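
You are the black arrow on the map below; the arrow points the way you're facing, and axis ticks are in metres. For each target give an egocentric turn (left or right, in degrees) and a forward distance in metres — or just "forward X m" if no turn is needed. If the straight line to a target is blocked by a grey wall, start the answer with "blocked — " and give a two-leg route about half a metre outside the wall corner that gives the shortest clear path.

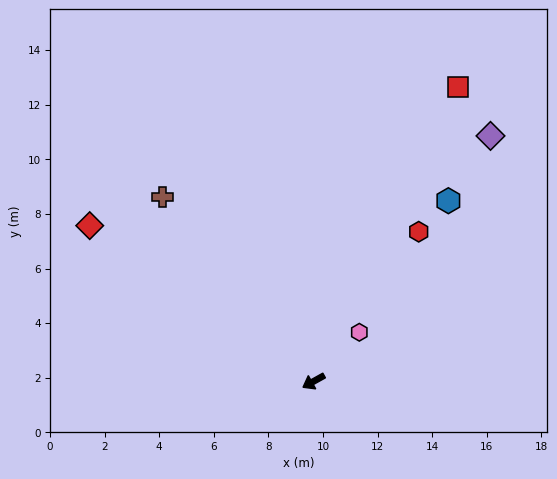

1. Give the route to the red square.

turn right 145°, forward 12.0 m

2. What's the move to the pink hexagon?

turn right 162°, forward 2.5 m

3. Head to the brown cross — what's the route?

turn right 80°, forward 8.7 m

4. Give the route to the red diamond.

turn right 64°, forward 10.0 m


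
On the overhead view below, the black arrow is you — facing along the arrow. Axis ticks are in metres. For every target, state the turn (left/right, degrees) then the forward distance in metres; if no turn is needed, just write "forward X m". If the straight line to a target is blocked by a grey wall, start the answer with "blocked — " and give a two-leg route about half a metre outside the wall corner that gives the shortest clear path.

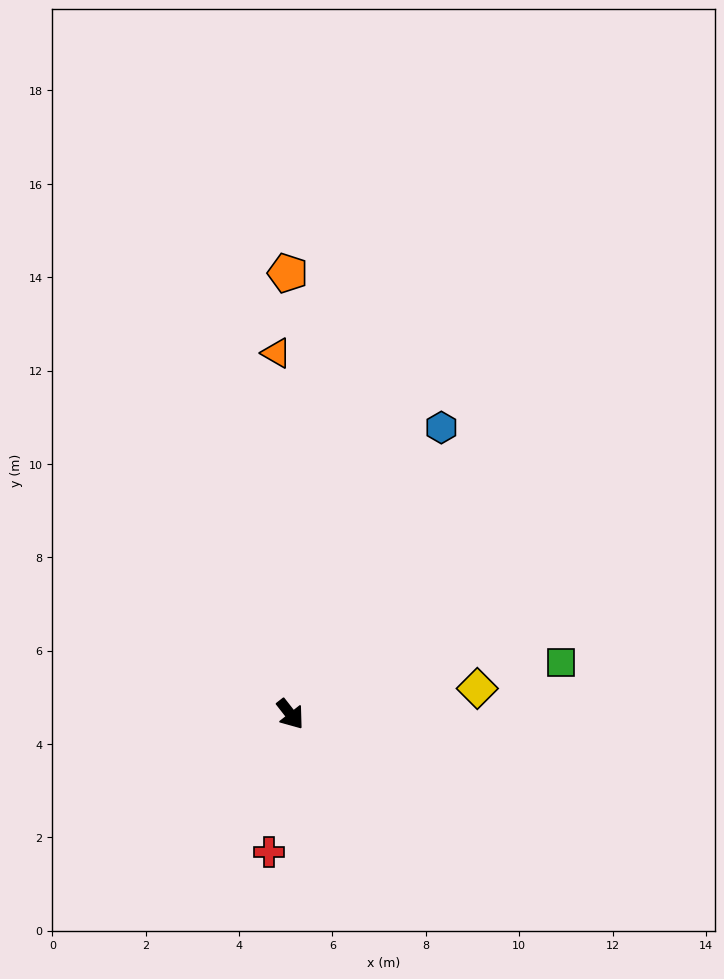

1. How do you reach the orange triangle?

turn left 144°, forward 7.7 m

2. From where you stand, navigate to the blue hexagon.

turn left 114°, forward 6.9 m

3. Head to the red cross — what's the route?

turn right 47°, forward 3.0 m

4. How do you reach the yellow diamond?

turn left 60°, forward 4.0 m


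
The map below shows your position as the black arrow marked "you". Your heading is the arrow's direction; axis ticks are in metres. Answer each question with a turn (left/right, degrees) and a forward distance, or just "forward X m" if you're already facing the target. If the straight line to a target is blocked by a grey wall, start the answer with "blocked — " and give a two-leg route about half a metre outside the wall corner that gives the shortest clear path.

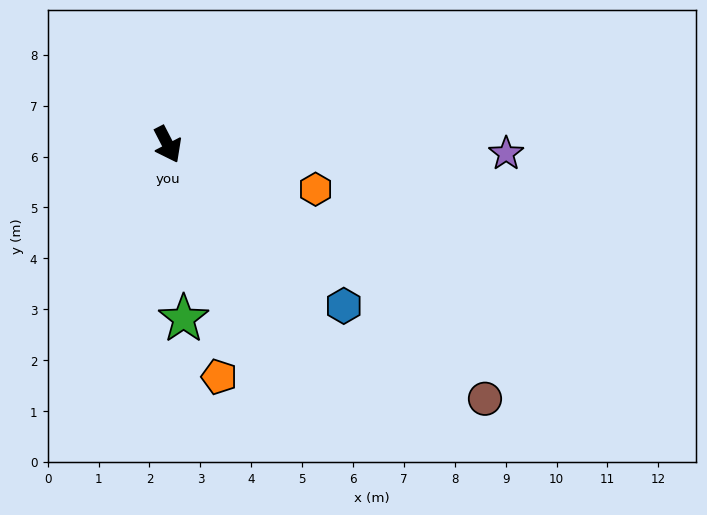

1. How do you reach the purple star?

turn left 61°, forward 6.7 m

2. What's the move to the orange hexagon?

turn left 46°, forward 3.0 m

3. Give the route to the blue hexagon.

turn left 20°, forward 4.7 m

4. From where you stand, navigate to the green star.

turn right 22°, forward 3.4 m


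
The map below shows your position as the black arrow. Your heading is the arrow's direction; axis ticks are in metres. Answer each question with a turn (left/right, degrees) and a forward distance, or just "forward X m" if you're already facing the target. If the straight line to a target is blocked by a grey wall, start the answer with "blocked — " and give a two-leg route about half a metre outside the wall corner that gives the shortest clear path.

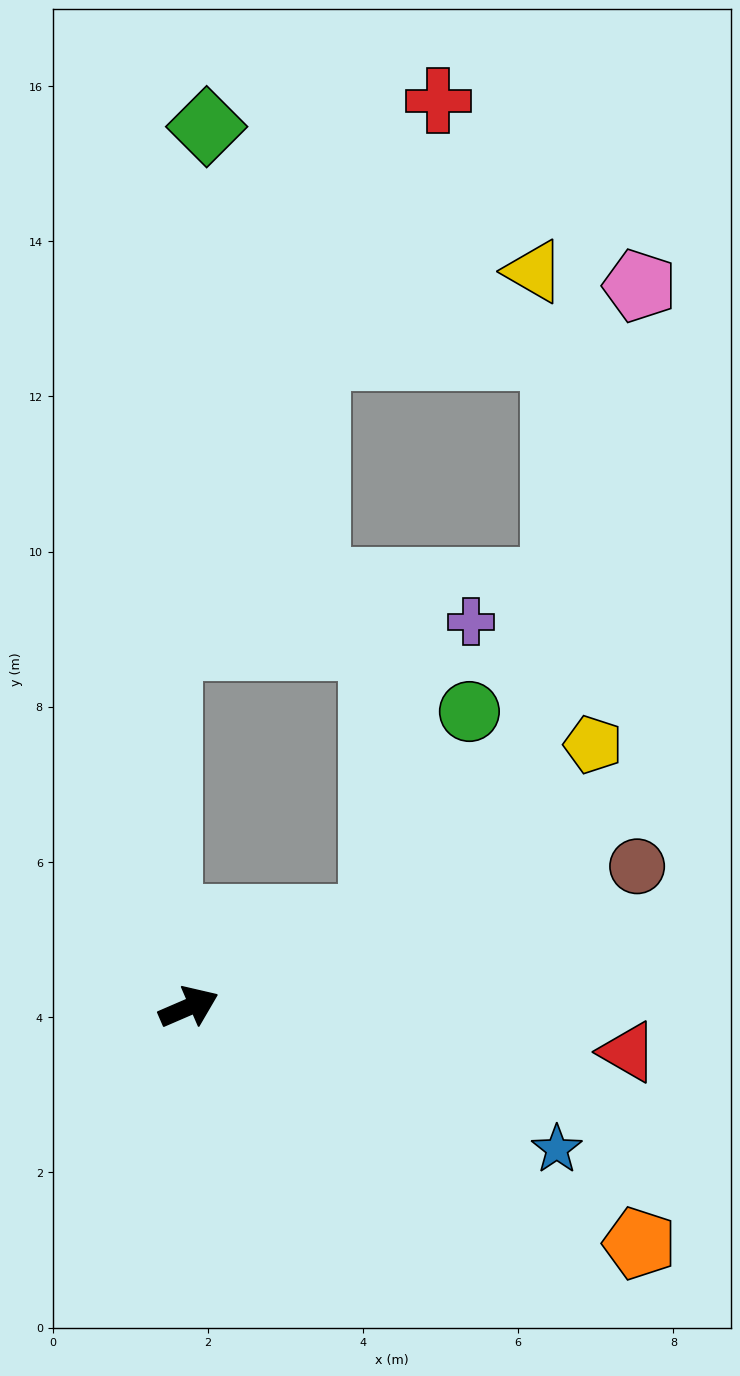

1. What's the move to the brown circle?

turn right 6°, forward 6.1 m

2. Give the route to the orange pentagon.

turn right 51°, forward 6.6 m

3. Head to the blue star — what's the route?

turn right 44°, forward 5.1 m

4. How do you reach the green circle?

blocked — turn left 3°, forward 2.6 m, then turn left 38°, forward 2.9 m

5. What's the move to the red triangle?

turn right 29°, forward 5.7 m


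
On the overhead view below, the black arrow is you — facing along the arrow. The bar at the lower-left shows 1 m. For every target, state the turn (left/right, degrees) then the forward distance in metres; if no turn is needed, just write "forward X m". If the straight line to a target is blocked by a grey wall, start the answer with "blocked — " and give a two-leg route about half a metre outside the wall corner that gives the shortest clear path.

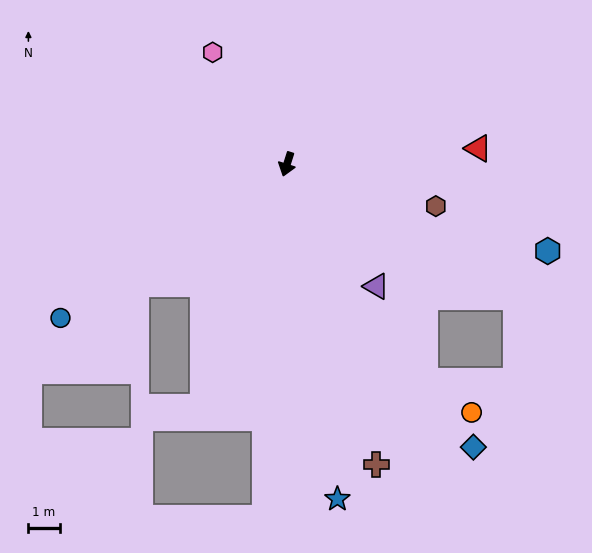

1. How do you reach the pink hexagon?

turn right 129°, forward 4.3 m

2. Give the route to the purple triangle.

turn left 54°, forward 4.8 m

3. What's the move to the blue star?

turn left 26°, forward 10.8 m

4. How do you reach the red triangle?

turn left 112°, forward 6.1 m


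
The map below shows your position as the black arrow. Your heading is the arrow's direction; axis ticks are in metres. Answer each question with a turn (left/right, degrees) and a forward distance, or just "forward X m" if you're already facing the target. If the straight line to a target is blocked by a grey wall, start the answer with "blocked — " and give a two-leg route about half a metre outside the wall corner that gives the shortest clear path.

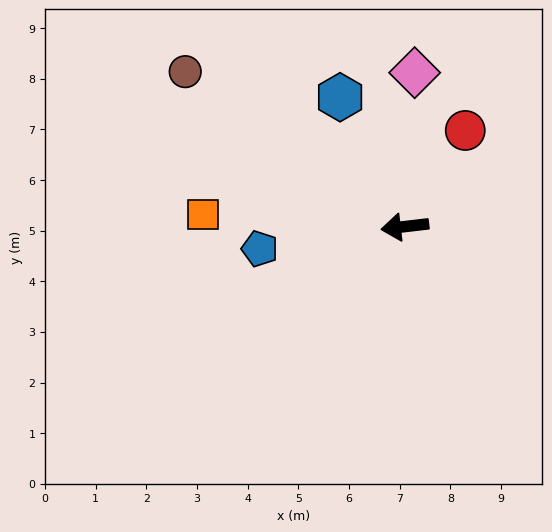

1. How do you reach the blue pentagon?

forward 2.9 m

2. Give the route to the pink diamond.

turn right 100°, forward 3.0 m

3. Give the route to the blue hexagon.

turn right 70°, forward 2.9 m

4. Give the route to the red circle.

turn right 129°, forward 2.2 m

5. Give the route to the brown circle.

turn right 42°, forward 5.3 m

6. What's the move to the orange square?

turn right 10°, forward 4.0 m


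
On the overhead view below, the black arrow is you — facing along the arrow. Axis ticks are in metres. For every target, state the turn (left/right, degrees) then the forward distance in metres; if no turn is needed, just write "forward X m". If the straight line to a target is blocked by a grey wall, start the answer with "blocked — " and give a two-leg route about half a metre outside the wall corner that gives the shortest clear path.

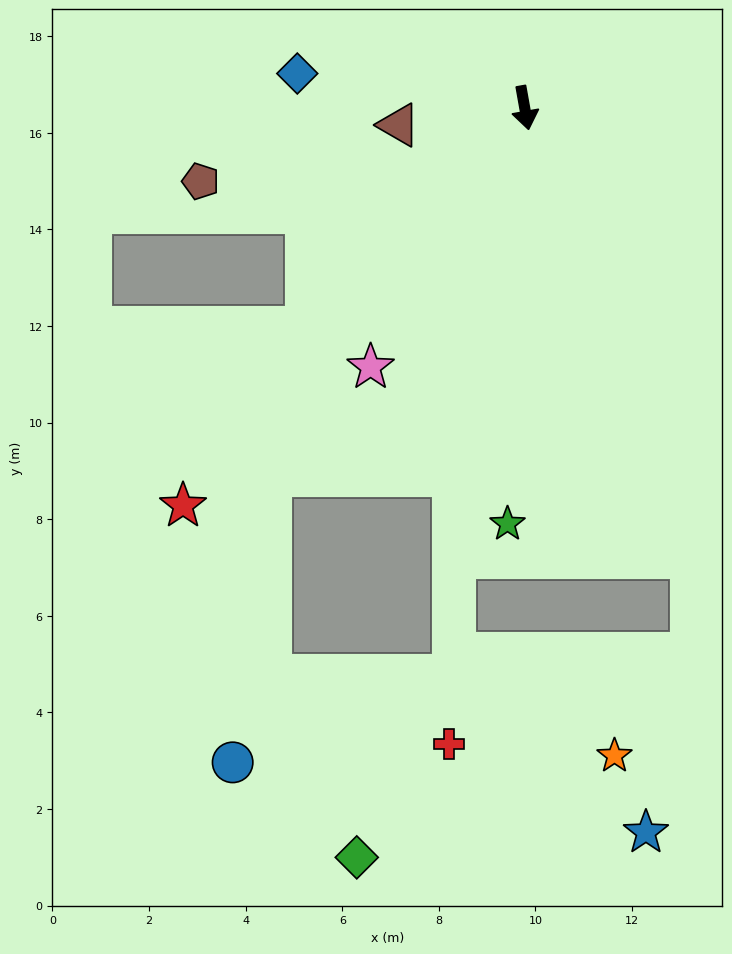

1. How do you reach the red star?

turn right 51°, forward 10.9 m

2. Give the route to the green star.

turn right 12°, forward 8.6 m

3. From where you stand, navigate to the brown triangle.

turn right 92°, forward 2.6 m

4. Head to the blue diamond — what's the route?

turn right 109°, forward 4.8 m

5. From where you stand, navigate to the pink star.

turn right 41°, forward 6.2 m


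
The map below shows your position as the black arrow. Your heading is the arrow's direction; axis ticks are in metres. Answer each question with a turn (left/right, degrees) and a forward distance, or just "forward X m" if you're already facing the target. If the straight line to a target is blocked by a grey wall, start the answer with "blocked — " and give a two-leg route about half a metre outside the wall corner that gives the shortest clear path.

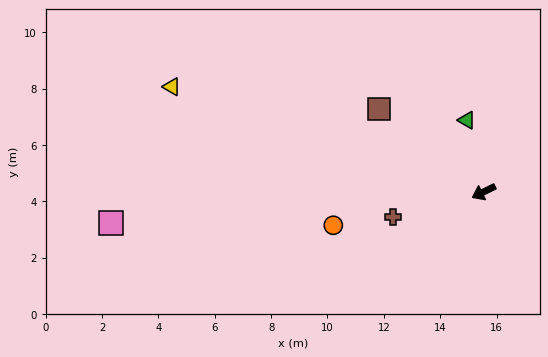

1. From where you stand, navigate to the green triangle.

turn right 103°, forward 2.6 m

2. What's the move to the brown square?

turn right 65°, forward 4.7 m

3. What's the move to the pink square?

turn right 21°, forward 13.3 m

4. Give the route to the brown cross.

turn right 11°, forward 3.3 m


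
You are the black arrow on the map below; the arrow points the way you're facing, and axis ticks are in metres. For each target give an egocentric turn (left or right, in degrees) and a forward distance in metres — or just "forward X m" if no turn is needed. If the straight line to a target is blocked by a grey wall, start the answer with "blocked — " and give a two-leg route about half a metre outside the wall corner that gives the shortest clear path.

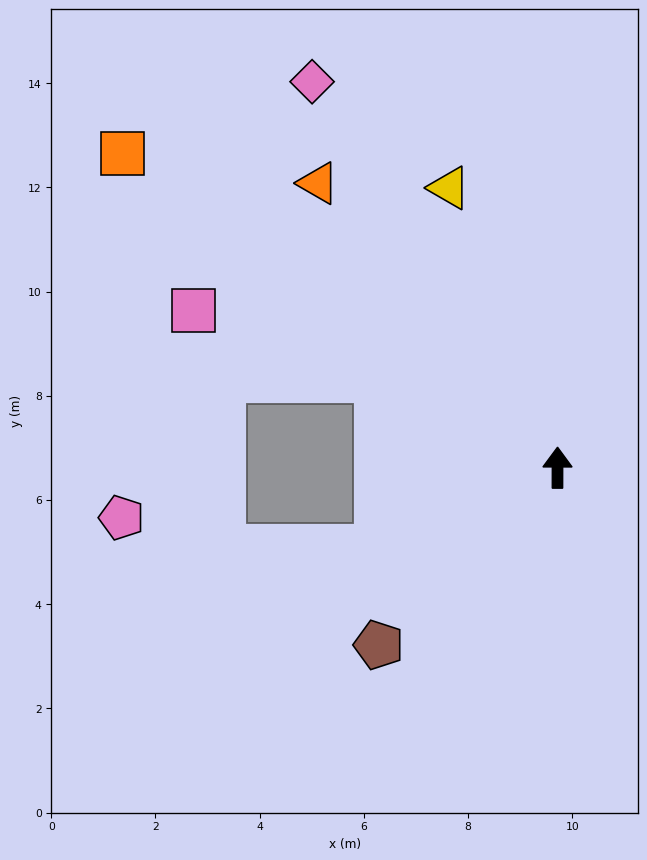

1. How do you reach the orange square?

turn left 54°, forward 10.3 m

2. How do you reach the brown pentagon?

turn left 135°, forward 4.8 m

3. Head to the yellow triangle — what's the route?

turn left 21°, forward 5.8 m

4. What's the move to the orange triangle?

turn left 40°, forward 7.1 m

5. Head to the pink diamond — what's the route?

turn left 33°, forward 8.8 m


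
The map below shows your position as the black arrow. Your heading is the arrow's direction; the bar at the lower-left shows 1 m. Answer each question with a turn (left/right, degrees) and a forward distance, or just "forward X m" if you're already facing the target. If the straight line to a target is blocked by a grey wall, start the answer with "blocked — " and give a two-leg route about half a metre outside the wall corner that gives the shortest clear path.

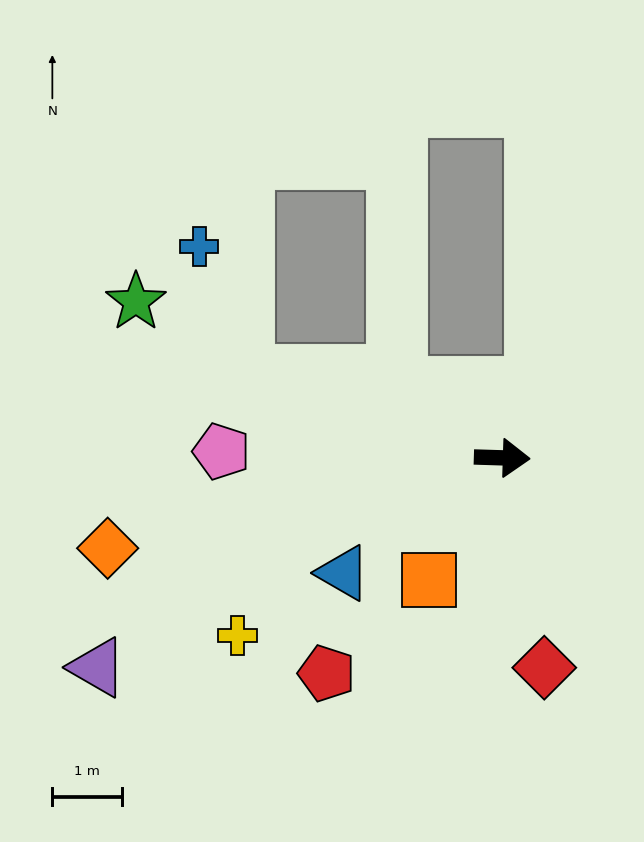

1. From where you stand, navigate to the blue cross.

blocked — turn left 164°, forward 3.9 m, then turn right 53°, forward 2.0 m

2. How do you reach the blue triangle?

turn right 142°, forward 2.8 m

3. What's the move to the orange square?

turn right 119°, forward 2.1 m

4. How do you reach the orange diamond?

turn right 165°, forward 5.8 m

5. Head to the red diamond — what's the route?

turn right 77°, forward 3.1 m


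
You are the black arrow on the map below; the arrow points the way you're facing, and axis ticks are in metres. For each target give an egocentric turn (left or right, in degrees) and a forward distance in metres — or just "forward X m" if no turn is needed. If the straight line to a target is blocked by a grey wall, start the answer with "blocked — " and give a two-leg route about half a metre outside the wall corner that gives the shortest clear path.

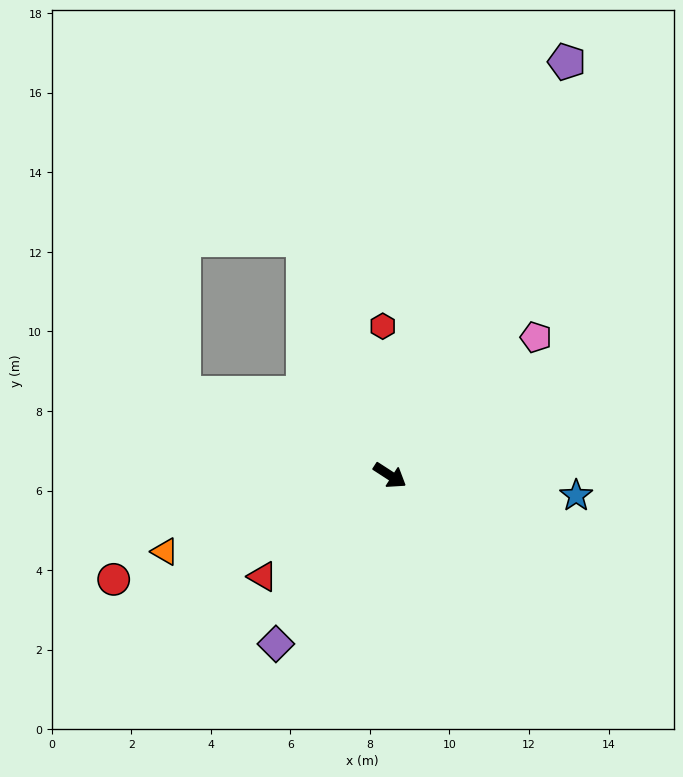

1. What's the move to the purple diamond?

turn right 91°, forward 5.1 m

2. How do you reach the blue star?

turn left 27°, forward 4.7 m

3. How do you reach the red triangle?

turn right 109°, forward 4.1 m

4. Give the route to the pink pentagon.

turn left 76°, forward 5.1 m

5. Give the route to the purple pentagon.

turn left 100°, forward 11.3 m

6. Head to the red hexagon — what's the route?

turn left 126°, forward 3.8 m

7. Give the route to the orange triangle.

turn right 128°, forward 6.0 m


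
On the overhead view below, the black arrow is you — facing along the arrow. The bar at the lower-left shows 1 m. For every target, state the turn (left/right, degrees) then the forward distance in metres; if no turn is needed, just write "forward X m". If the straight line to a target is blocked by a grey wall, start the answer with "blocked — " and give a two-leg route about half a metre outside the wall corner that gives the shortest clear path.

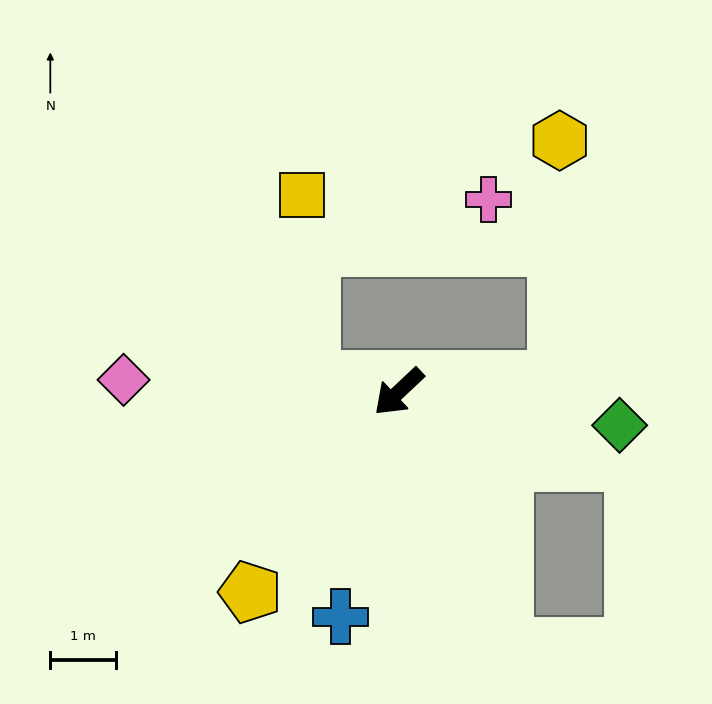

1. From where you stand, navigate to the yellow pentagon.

turn left 10°, forward 3.8 m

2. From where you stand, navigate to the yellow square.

blocked — turn right 52°, forward 1.3 m, then turn right 78°, forward 2.8 m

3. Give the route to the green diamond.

turn left 128°, forward 3.4 m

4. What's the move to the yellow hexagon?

blocked — turn left 141°, forward 2.4 m, then turn left 85°, forward 3.6 m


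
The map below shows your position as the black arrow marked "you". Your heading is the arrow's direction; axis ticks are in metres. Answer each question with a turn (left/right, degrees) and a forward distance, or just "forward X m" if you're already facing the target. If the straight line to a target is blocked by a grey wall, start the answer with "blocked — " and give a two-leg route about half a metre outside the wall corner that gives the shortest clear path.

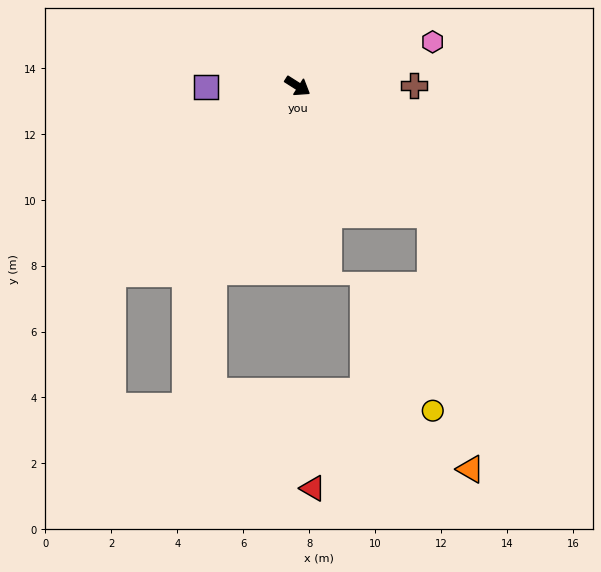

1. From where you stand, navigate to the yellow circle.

blocked — turn right 11°, forward 5.6 m, then turn right 46°, forward 6.0 m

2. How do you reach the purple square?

turn right 147°, forward 2.8 m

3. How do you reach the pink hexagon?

turn left 51°, forward 4.3 m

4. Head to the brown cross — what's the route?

turn left 33°, forward 3.5 m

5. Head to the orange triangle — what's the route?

blocked — turn right 11°, forward 5.6 m, then turn right 38°, forward 7.8 m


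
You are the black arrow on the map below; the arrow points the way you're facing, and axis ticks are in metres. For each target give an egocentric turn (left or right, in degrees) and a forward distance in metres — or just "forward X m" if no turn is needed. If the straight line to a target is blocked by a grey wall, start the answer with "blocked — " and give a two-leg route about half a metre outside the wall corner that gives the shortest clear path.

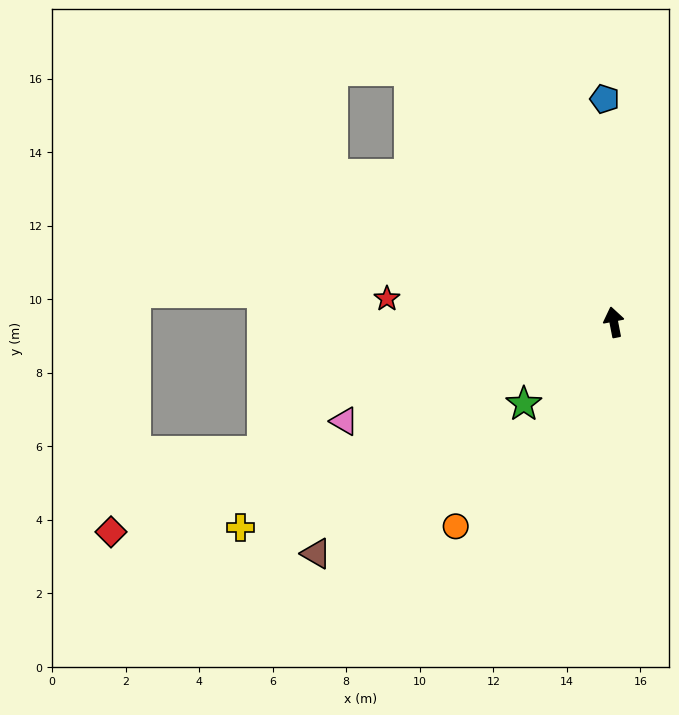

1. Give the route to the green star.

turn left 121°, forward 3.3 m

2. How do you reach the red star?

turn left 73°, forward 6.2 m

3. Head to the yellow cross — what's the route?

turn left 108°, forward 11.6 m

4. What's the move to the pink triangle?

turn left 99°, forward 7.8 m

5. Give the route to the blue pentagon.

turn right 9°, forward 6.1 m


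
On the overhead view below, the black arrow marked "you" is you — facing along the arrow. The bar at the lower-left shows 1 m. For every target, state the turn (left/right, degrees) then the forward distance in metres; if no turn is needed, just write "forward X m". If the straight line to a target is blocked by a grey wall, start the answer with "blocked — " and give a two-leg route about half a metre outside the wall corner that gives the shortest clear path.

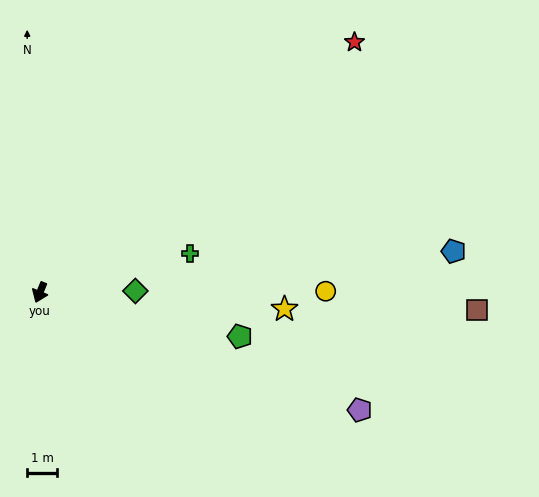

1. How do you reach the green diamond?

turn left 113°, forward 3.2 m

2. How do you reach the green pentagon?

turn left 100°, forward 6.9 m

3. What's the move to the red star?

turn left 151°, forward 13.6 m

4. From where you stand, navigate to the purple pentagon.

turn left 92°, forward 11.6 m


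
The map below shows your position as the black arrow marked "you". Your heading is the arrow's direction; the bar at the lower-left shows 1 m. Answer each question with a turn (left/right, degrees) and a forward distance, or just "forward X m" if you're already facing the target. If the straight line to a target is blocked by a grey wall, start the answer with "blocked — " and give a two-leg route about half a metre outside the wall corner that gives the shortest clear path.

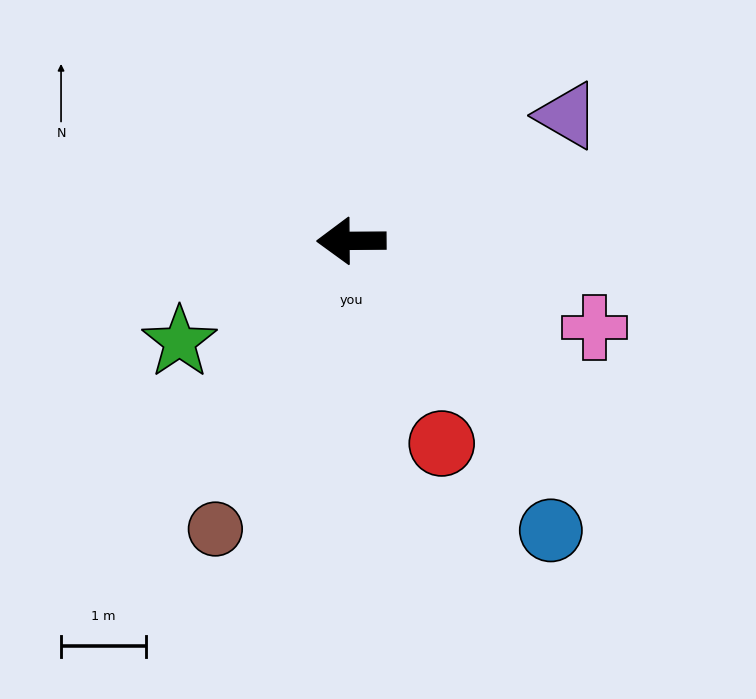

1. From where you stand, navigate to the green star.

turn left 30°, forward 2.4 m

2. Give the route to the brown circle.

turn left 64°, forward 3.8 m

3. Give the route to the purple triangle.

turn right 150°, forward 2.9 m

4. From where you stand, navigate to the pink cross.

turn left 160°, forward 3.0 m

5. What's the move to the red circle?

turn left 114°, forward 2.6 m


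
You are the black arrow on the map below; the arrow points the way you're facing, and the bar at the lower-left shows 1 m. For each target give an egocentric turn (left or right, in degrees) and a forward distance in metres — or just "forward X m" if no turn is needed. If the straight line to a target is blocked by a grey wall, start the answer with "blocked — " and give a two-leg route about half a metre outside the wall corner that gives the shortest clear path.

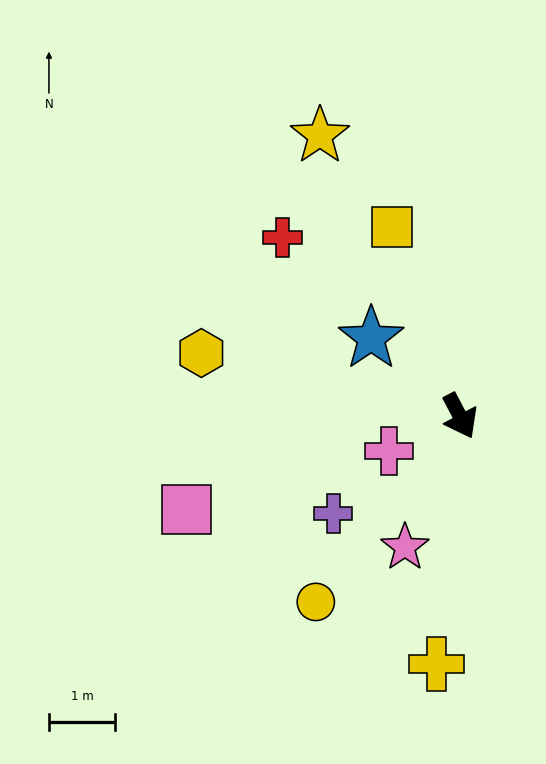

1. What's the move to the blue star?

turn right 159°, forward 1.8 m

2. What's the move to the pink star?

turn right 50°, forward 2.2 m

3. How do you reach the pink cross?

turn right 91°, forward 1.2 m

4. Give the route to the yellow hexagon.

turn right 131°, forward 4.0 m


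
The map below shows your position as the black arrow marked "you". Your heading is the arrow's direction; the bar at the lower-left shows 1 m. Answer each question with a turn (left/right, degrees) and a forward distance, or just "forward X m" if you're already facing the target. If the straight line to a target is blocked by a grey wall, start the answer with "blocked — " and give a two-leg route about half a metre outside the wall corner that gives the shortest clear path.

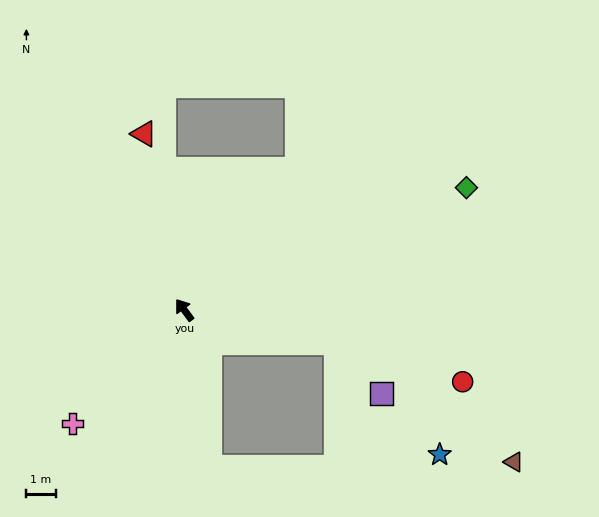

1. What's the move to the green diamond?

turn right 103°, forward 10.5 m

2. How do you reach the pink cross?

turn left 99°, forward 5.4 m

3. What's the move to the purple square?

blocked — turn right 139°, forward 5.3 m, then turn right 36°, forward 2.3 m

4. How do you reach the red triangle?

turn right 23°, forward 6.2 m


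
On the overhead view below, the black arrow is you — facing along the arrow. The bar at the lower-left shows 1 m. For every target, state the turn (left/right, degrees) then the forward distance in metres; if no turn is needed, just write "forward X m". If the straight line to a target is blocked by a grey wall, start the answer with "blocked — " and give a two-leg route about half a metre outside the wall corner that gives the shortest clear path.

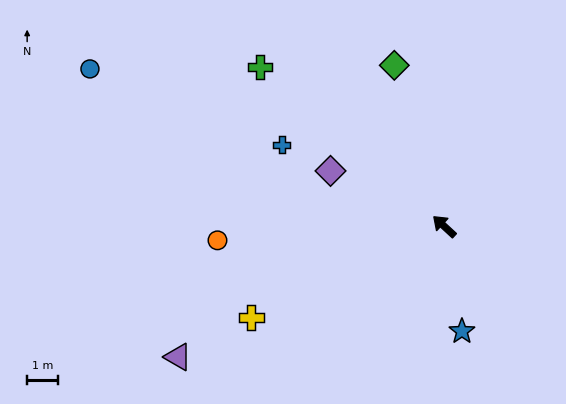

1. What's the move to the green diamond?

turn right 30°, forward 5.5 m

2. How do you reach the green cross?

forward 8.0 m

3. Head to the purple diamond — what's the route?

turn left 17°, forward 4.1 m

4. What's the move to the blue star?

turn left 142°, forward 3.5 m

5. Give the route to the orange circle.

turn left 46°, forward 7.4 m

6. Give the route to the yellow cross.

turn left 68°, forward 7.0 m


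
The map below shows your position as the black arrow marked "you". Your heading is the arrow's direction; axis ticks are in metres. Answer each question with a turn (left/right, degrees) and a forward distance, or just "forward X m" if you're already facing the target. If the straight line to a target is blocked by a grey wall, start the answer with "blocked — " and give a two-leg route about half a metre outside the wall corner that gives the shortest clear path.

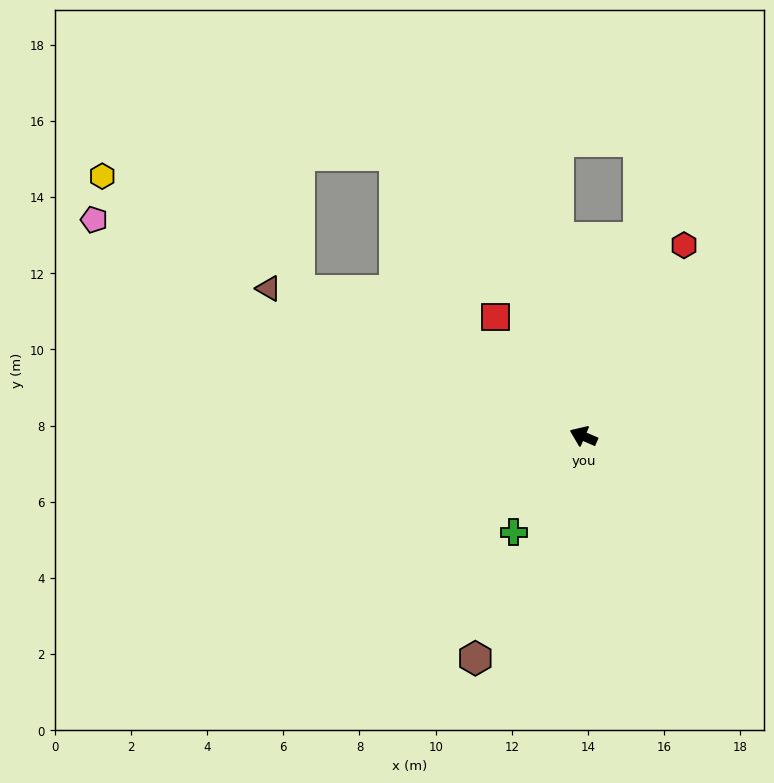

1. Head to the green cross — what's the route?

turn left 77°, forward 3.1 m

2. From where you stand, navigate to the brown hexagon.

turn left 87°, forward 6.5 m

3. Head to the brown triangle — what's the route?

forward 9.1 m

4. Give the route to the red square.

turn right 30°, forward 3.9 m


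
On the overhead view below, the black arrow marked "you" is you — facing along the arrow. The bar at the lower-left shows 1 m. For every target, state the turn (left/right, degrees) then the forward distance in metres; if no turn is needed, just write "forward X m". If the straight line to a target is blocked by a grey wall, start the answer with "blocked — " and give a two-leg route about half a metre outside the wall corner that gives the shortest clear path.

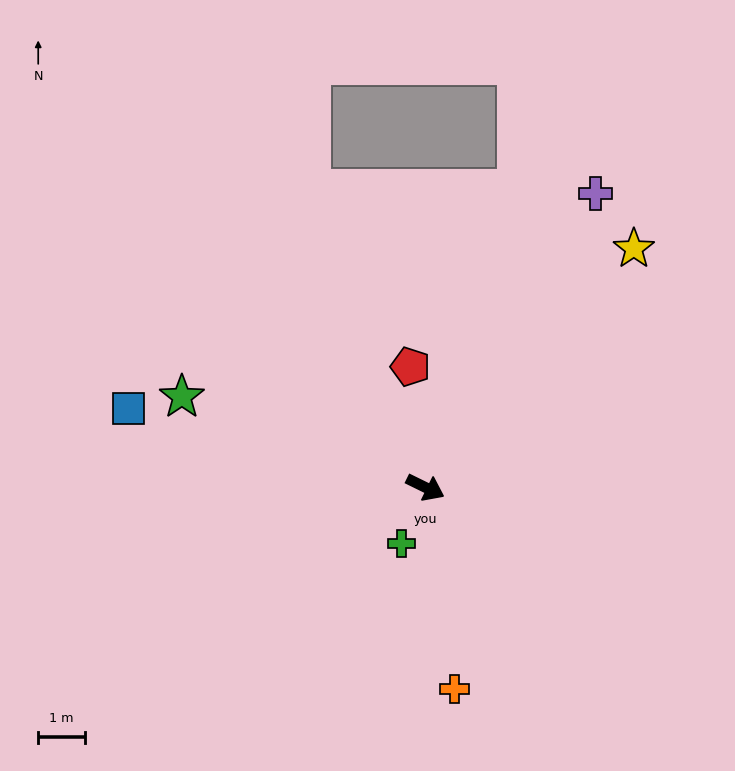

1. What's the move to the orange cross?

turn right 56°, forward 4.4 m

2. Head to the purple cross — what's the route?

turn left 86°, forward 7.3 m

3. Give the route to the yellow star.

turn left 75°, forward 6.8 m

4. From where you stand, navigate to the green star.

turn right 174°, forward 5.6 m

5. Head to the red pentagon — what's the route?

turn left 123°, forward 2.6 m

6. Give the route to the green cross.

turn right 87°, forward 1.3 m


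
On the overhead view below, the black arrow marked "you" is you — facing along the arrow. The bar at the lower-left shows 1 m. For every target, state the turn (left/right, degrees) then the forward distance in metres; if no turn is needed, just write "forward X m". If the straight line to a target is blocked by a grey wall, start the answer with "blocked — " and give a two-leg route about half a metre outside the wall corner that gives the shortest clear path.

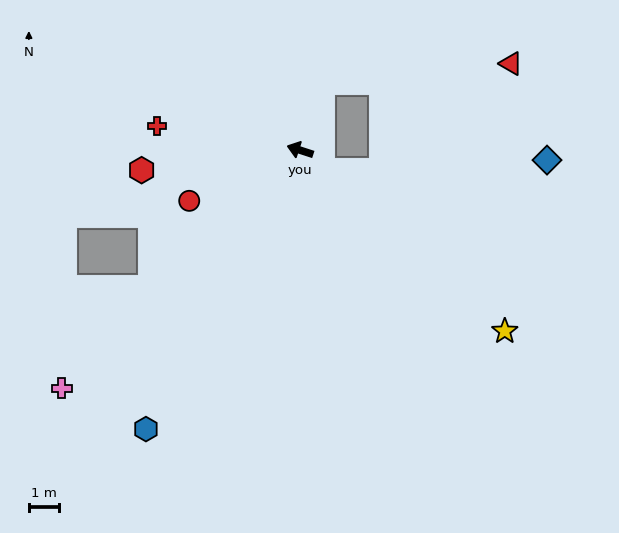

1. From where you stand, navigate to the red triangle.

blocked — turn right 90°, forward 2.4 m, then turn right 66°, forward 6.3 m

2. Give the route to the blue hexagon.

turn left 79°, forward 10.5 m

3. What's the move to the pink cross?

turn left 63°, forward 11.1 m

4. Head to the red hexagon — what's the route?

turn left 25°, forward 5.3 m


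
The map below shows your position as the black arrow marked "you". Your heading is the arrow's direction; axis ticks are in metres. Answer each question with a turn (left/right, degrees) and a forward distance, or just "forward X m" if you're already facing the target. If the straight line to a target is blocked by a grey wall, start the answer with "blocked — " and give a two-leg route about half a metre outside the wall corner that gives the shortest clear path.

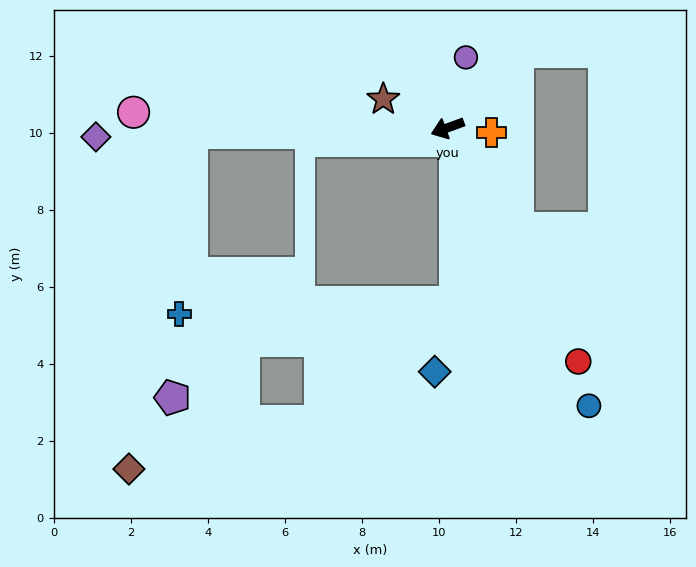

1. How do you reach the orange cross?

turn left 154°, forward 1.1 m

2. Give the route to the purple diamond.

turn right 19°, forward 9.1 m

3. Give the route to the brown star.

turn right 44°, forward 1.8 m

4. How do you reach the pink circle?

turn right 23°, forward 8.2 m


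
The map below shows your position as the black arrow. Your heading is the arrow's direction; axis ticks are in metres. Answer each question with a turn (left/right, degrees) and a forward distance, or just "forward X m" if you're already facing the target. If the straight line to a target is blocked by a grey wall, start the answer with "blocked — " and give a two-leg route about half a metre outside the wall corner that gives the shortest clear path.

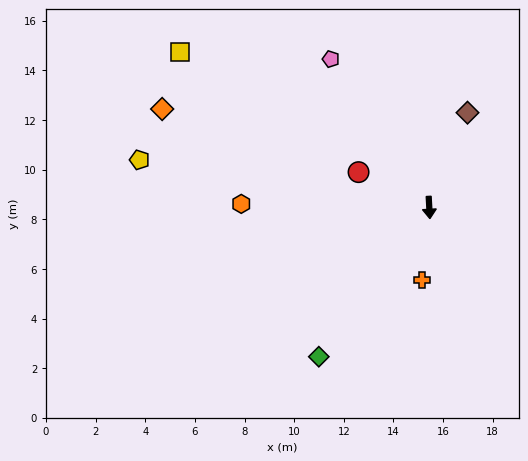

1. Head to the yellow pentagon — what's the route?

turn right 103°, forward 11.8 m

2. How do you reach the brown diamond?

turn left 155°, forward 4.1 m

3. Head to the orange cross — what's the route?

turn right 9°, forward 2.9 m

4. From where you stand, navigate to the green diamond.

turn right 40°, forward 7.5 m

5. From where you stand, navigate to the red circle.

turn right 120°, forward 3.2 m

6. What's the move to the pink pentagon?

turn right 150°, forward 7.2 m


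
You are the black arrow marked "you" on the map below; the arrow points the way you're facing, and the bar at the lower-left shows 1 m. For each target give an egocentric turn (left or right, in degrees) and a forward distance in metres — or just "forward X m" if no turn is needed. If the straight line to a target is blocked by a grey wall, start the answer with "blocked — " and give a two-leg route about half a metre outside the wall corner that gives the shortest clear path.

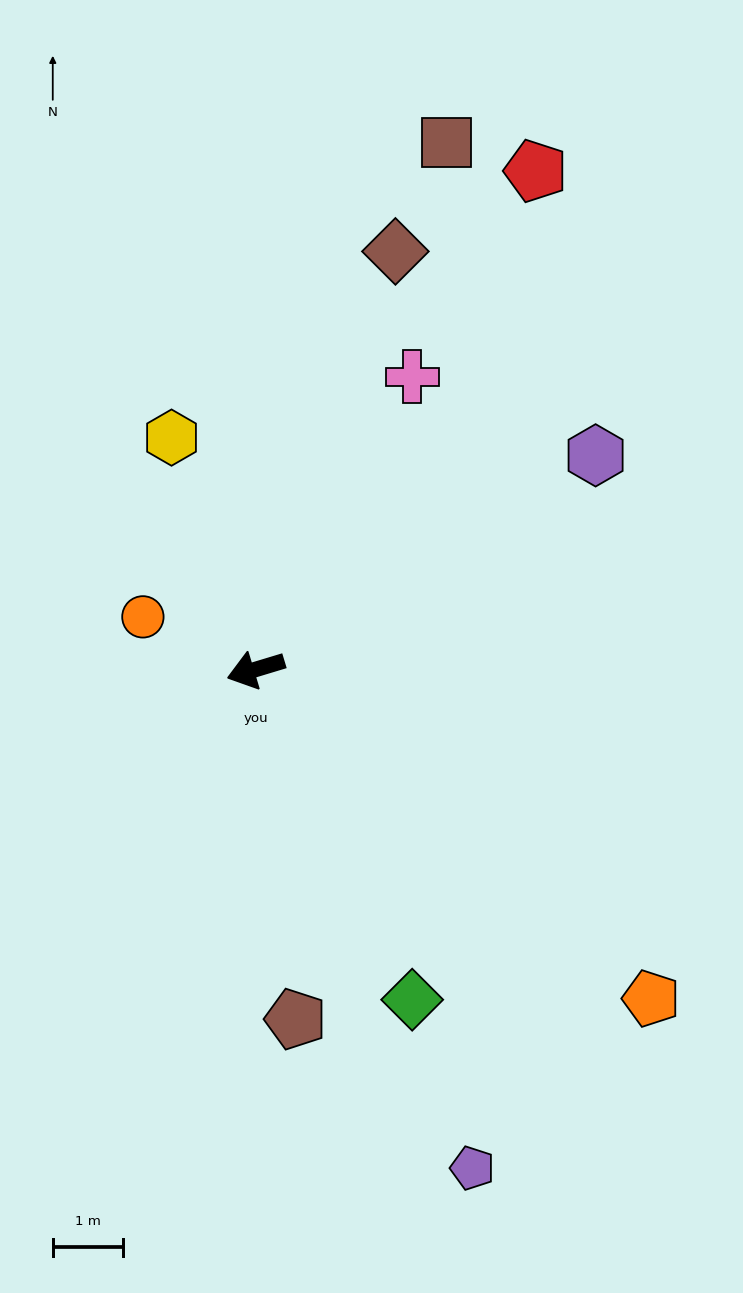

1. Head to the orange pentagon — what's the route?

turn left 123°, forward 7.3 m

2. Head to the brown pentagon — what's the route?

turn left 80°, forward 5.0 m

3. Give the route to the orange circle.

turn right 42°, forward 1.8 m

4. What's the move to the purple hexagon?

turn right 165°, forward 5.7 m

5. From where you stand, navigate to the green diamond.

turn left 99°, forward 5.2 m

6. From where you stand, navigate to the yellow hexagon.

turn right 87°, forward 3.5 m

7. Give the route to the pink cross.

turn right 135°, forward 4.7 m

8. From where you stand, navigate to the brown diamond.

turn right 125°, forward 6.3 m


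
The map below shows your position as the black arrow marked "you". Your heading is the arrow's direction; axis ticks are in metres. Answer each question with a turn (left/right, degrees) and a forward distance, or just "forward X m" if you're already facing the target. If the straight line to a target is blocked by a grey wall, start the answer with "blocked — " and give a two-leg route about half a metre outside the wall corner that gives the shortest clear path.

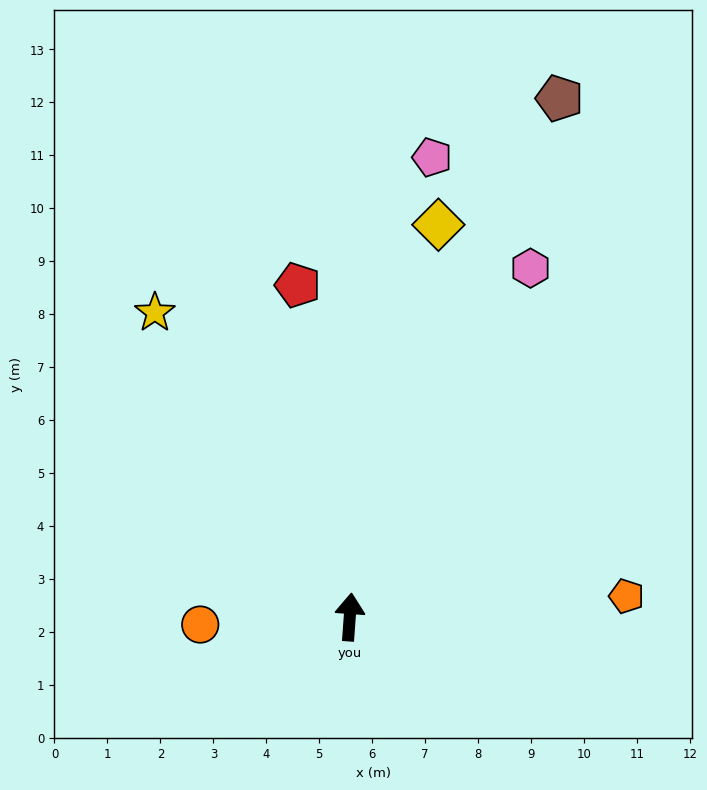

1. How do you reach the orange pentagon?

turn right 82°, forward 5.2 m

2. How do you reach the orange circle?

turn left 97°, forward 2.8 m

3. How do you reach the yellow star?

turn left 37°, forward 6.8 m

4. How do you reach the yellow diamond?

turn right 9°, forward 7.6 m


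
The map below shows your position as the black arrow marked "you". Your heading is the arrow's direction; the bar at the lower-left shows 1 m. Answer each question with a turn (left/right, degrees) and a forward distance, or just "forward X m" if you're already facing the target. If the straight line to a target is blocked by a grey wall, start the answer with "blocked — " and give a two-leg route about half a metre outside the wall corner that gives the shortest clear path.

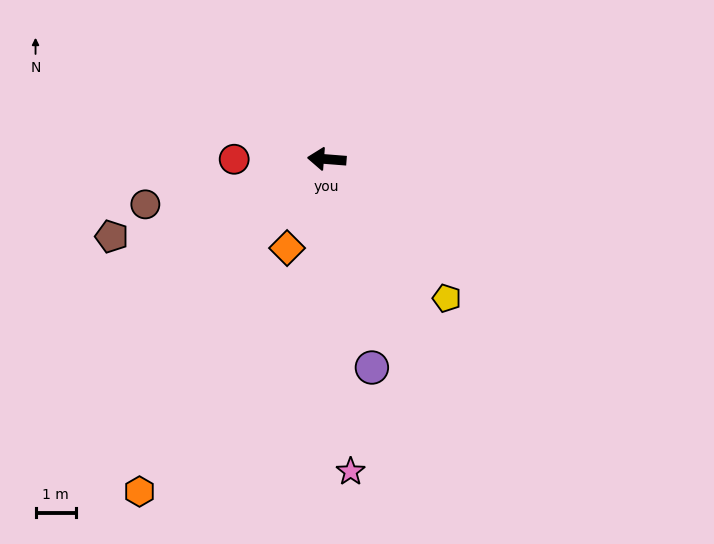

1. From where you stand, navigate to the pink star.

turn left 99°, forward 7.7 m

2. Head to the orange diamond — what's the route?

turn left 70°, forward 2.4 m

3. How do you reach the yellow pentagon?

turn left 135°, forward 4.5 m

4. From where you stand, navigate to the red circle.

turn left 5°, forward 2.3 m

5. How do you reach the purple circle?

turn left 107°, forward 5.2 m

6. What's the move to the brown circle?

turn left 18°, forward 4.6 m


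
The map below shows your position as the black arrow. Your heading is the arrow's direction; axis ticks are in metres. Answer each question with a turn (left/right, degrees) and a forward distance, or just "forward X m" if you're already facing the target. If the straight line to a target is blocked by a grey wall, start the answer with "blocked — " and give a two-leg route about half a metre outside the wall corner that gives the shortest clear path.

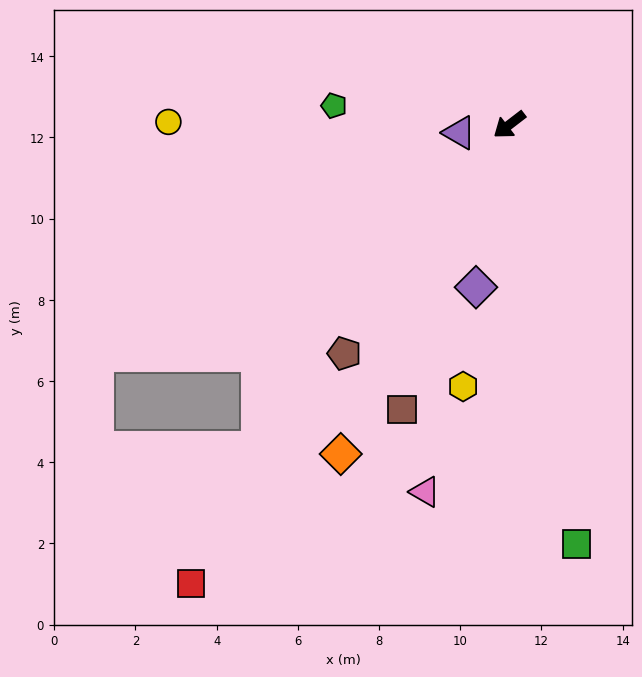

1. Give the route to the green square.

turn left 62°, forward 10.5 m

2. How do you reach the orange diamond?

turn left 25°, forward 9.1 m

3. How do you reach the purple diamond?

turn left 41°, forward 4.1 m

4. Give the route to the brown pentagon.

turn left 17°, forward 6.9 m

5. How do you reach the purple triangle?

turn right 28°, forward 1.3 m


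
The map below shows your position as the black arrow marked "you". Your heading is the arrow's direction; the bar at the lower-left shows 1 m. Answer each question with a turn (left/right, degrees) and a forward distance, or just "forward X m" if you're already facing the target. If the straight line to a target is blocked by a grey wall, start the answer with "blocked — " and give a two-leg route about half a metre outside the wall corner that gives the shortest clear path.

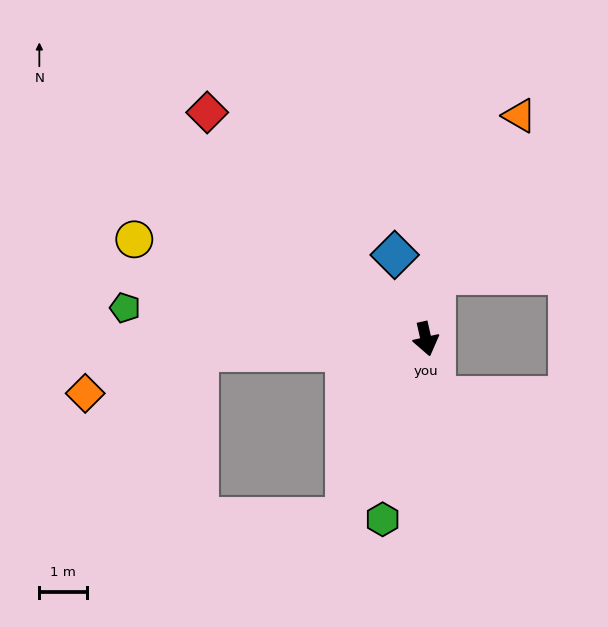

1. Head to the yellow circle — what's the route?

turn right 122°, forward 6.5 m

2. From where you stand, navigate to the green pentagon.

turn right 109°, forward 6.3 m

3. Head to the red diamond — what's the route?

turn right 149°, forward 6.6 m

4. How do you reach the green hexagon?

turn right 26°, forward 3.9 m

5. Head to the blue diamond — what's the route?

turn right 172°, forward 1.9 m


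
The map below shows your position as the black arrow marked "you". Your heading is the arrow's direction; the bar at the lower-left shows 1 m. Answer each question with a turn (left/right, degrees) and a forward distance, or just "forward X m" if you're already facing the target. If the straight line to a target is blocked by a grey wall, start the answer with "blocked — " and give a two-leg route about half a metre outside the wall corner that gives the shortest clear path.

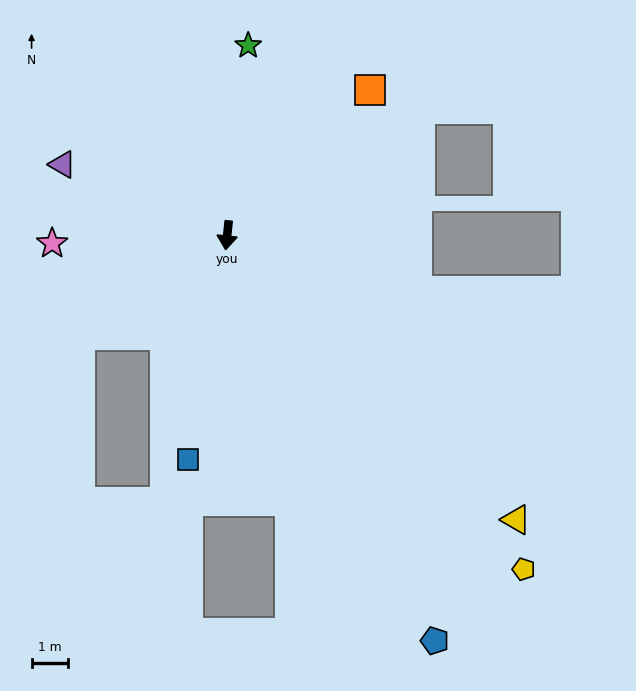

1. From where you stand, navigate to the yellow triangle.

turn left 51°, forward 11.2 m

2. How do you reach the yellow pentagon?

turn left 48°, forward 12.3 m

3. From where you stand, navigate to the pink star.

turn right 81°, forward 4.8 m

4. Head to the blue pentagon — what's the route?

turn left 33°, forward 12.6 m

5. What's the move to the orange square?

turn left 142°, forward 5.6 m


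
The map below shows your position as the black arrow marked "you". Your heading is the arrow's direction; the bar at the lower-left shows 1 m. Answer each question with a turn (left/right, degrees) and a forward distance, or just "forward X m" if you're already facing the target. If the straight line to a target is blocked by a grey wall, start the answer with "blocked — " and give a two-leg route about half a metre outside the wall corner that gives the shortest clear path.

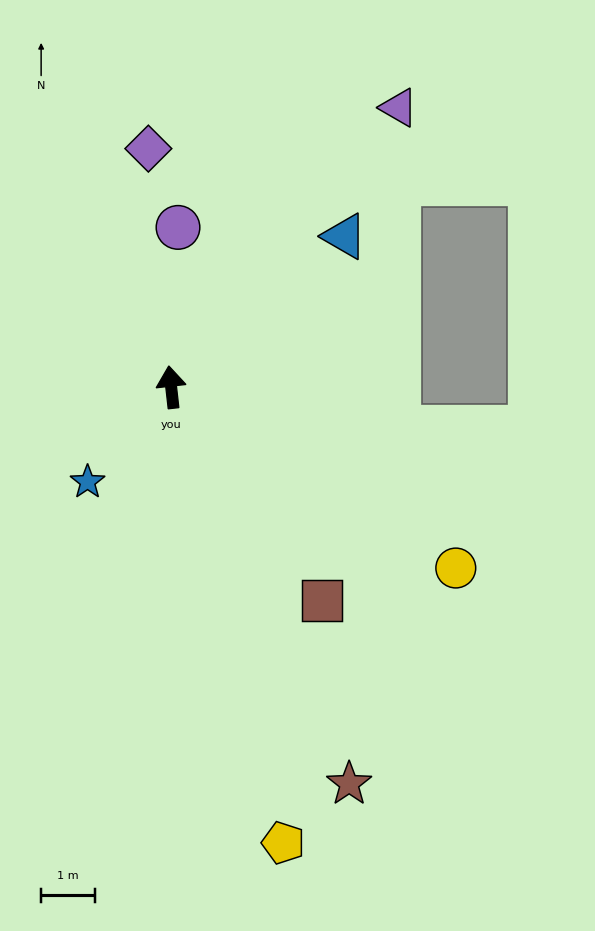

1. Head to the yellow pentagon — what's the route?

turn right 173°, forward 8.8 m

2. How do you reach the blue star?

turn left 132°, forward 2.4 m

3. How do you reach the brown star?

turn right 162°, forward 8.1 m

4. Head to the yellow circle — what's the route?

turn right 129°, forward 6.3 m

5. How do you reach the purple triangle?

turn right 46°, forward 6.7 m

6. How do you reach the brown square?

turn right 151°, forward 4.9 m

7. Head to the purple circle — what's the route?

turn right 9°, forward 3.0 m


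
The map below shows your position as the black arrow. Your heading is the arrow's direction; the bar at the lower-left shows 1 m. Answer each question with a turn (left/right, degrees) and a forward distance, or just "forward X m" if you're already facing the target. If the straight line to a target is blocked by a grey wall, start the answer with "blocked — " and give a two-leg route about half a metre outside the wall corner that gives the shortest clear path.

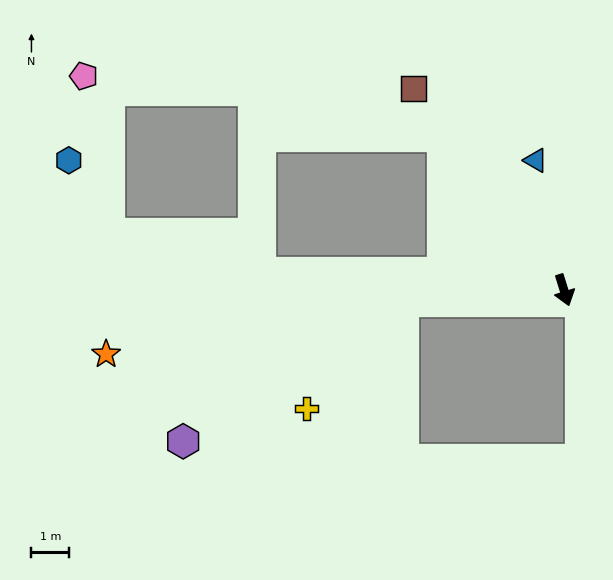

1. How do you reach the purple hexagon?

blocked — turn right 104°, forward 4.3 m, then turn left 29°, forward 6.9 m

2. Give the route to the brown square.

turn right 161°, forward 6.7 m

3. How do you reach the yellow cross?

blocked — turn right 104°, forward 4.3 m, then turn left 45°, forward 3.8 m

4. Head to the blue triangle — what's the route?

turn left 175°, forward 3.5 m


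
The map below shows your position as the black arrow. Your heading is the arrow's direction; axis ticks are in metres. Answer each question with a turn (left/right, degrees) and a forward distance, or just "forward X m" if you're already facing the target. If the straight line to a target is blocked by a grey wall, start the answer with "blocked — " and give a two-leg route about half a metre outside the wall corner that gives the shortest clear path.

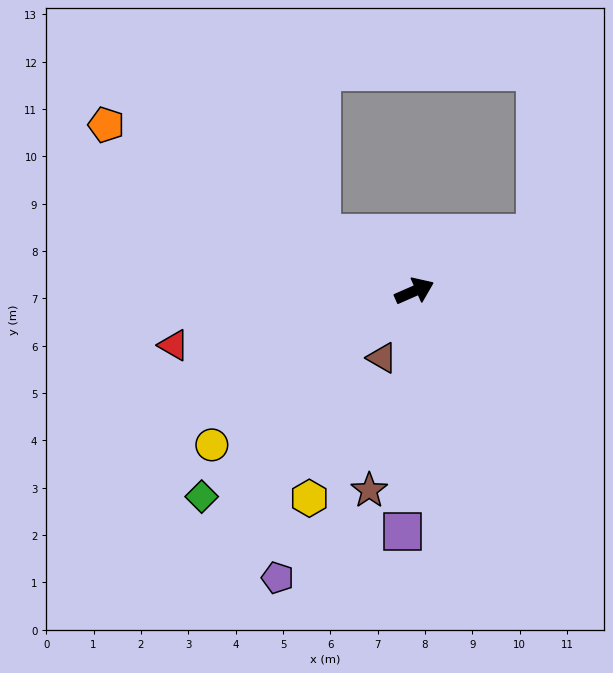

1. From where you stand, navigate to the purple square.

turn right 117°, forward 5.1 m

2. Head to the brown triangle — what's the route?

turn right 140°, forward 1.6 m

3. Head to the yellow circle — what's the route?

turn right 167°, forward 5.4 m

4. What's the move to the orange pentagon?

turn left 128°, forward 7.4 m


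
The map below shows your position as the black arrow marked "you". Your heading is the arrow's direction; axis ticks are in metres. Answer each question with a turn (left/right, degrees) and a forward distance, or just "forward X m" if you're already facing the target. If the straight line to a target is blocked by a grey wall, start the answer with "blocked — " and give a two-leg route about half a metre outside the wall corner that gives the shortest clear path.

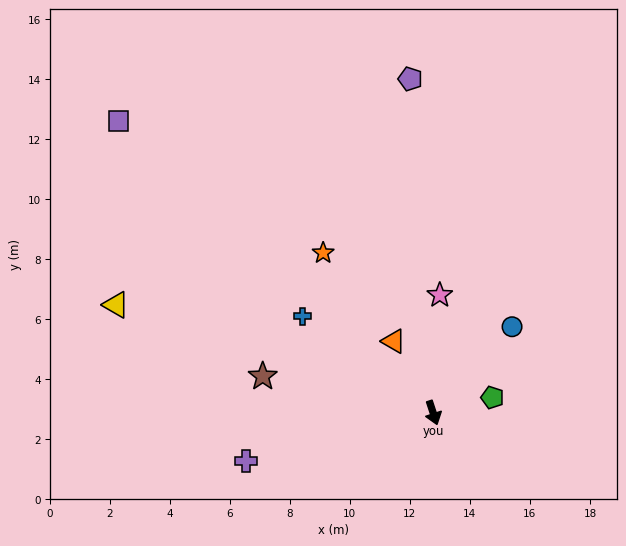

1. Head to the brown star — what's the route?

turn right 120°, forward 5.8 m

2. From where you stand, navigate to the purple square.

turn right 151°, forward 14.3 m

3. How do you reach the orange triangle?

turn right 169°, forward 2.7 m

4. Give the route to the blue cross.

turn right 145°, forward 5.4 m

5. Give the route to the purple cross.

turn right 94°, forward 6.4 m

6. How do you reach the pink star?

turn left 159°, forward 3.9 m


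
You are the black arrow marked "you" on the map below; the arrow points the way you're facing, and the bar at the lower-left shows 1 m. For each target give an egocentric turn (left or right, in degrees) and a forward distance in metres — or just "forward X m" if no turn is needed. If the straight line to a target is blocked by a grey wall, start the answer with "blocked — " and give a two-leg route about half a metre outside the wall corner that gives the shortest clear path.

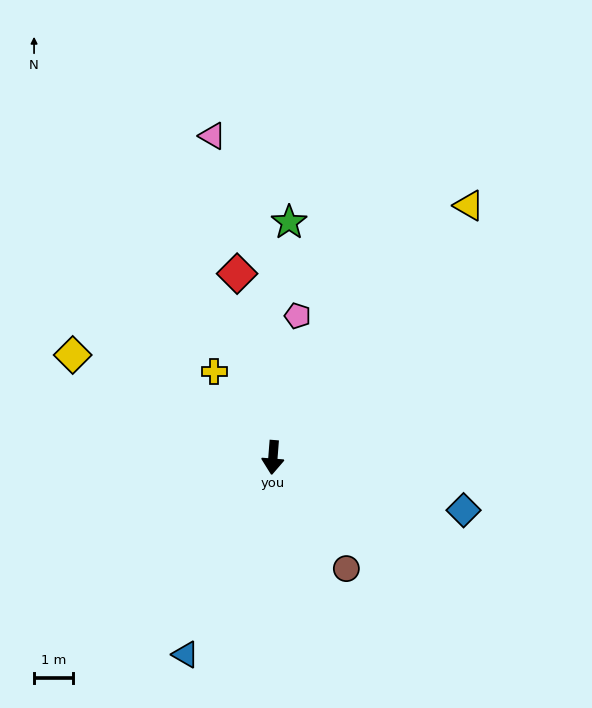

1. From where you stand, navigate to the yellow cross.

turn right 141°, forward 2.6 m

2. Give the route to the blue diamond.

turn left 79°, forward 5.0 m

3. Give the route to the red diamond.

turn right 165°, forward 4.8 m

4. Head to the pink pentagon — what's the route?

turn left 175°, forward 3.7 m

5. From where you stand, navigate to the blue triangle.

turn right 19°, forward 5.5 m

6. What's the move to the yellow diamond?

turn right 113°, forward 5.7 m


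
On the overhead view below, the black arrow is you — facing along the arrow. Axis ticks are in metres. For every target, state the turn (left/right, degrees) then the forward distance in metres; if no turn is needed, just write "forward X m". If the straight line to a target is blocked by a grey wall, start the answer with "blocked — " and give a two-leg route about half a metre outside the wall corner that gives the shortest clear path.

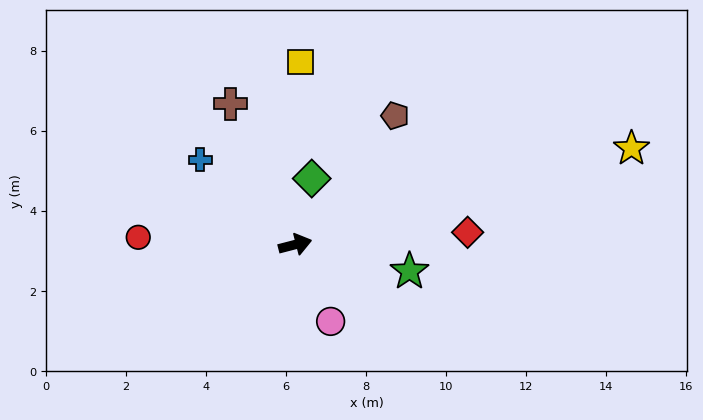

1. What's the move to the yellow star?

forward 8.7 m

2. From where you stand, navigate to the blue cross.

turn left 124°, forward 3.2 m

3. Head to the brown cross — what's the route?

turn left 100°, forward 3.9 m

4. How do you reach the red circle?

turn left 163°, forward 3.9 m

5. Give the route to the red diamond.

turn right 10°, forward 4.3 m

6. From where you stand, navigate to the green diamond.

turn left 61°, forward 1.7 m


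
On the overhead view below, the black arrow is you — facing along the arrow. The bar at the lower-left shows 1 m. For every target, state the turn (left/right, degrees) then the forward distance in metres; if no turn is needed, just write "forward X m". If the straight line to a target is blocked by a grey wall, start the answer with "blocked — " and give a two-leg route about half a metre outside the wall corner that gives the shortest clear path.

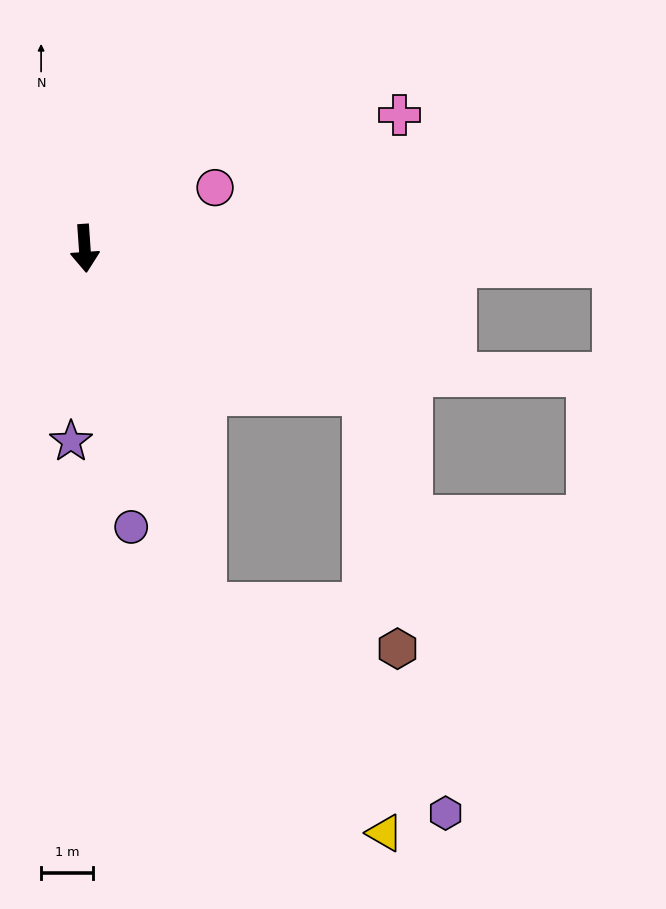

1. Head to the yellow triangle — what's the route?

blocked — turn left 15°, forward 7.3 m, then turn left 19°, forward 5.7 m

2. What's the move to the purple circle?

turn left 5°, forward 5.5 m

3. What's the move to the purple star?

turn right 8°, forward 3.8 m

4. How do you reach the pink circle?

turn left 111°, forward 2.8 m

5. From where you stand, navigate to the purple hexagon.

blocked — turn left 15°, forward 7.3 m, then turn left 30°, forward 6.2 m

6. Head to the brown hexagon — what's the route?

blocked — turn left 59°, forward 6.1 m, then turn right 56°, forward 5.0 m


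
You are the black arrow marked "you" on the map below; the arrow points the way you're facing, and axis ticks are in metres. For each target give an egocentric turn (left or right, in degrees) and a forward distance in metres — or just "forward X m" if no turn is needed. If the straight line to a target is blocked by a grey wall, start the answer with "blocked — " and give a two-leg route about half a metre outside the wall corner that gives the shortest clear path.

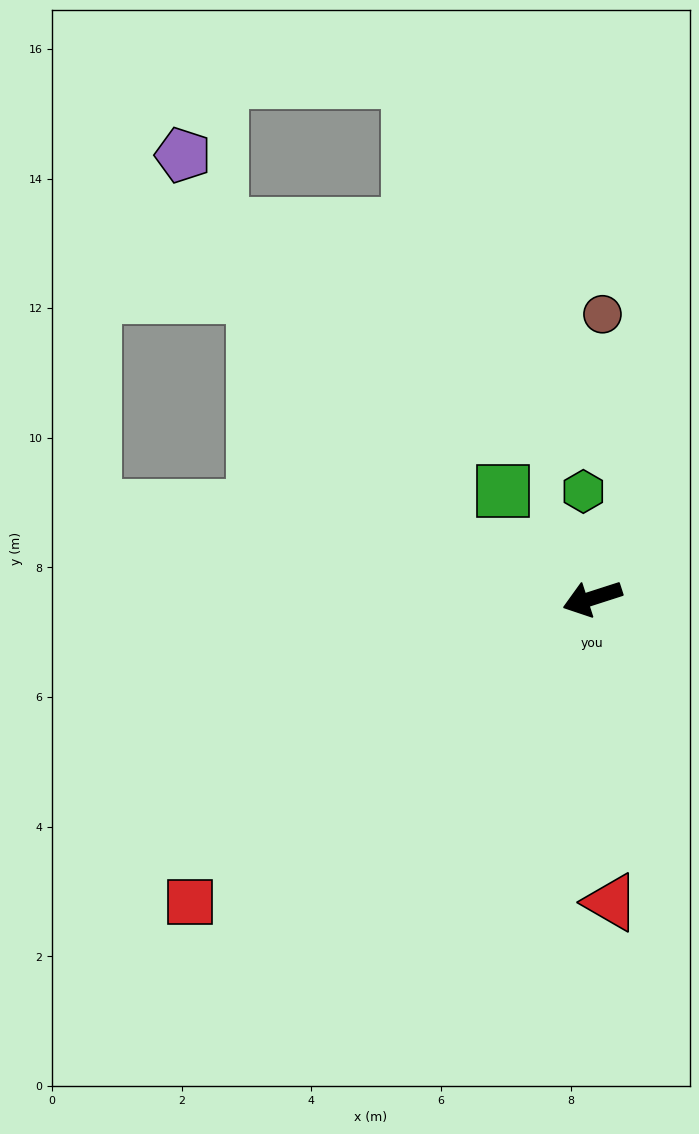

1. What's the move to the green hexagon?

turn right 103°, forward 1.7 m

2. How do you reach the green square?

turn right 68°, forward 2.2 m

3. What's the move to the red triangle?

turn left 76°, forward 4.7 m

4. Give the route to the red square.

turn left 19°, forward 7.8 m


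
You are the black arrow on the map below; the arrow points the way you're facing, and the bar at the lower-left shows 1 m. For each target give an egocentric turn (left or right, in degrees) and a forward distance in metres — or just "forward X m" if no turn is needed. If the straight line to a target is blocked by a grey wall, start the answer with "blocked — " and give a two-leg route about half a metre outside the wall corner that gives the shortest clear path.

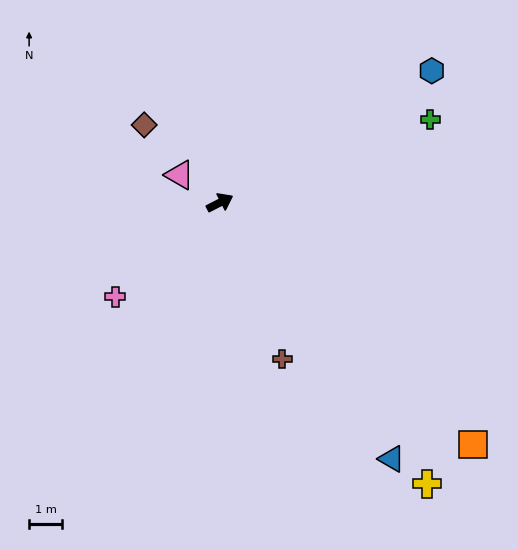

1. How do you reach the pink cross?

turn right 165°, forward 4.2 m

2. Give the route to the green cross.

turn right 6°, forward 6.8 m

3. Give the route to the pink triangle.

turn left 118°, forward 1.5 m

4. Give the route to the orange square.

turn right 71°, forward 10.5 m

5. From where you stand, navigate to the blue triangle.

turn right 83°, forward 9.2 m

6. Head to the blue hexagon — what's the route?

turn left 5°, forward 7.5 m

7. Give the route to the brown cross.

turn right 95°, forward 5.0 m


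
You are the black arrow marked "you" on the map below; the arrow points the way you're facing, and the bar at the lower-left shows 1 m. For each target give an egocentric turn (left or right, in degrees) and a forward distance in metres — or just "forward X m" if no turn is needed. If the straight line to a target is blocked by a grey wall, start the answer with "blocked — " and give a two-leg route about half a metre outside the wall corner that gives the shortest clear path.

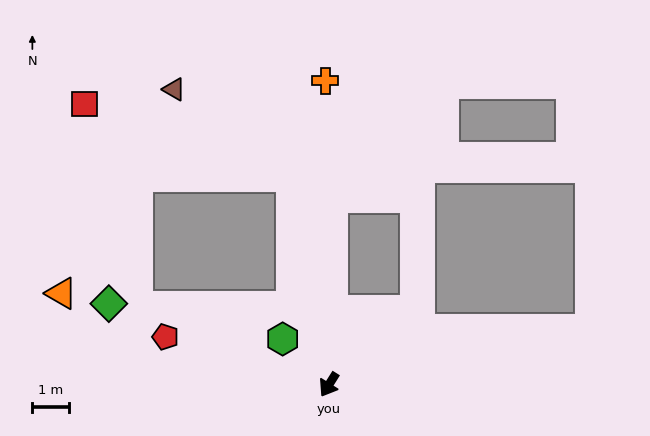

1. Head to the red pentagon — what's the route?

turn right 74°, forward 4.7 m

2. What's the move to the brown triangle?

blocked — turn right 138°, forward 5.8 m, then turn left 43°, forward 4.0 m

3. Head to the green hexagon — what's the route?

turn right 103°, forward 1.8 m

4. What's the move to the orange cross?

turn right 147°, forward 8.3 m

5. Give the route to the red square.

blocked — turn right 138°, forward 5.8 m, then turn left 61°, forward 6.0 m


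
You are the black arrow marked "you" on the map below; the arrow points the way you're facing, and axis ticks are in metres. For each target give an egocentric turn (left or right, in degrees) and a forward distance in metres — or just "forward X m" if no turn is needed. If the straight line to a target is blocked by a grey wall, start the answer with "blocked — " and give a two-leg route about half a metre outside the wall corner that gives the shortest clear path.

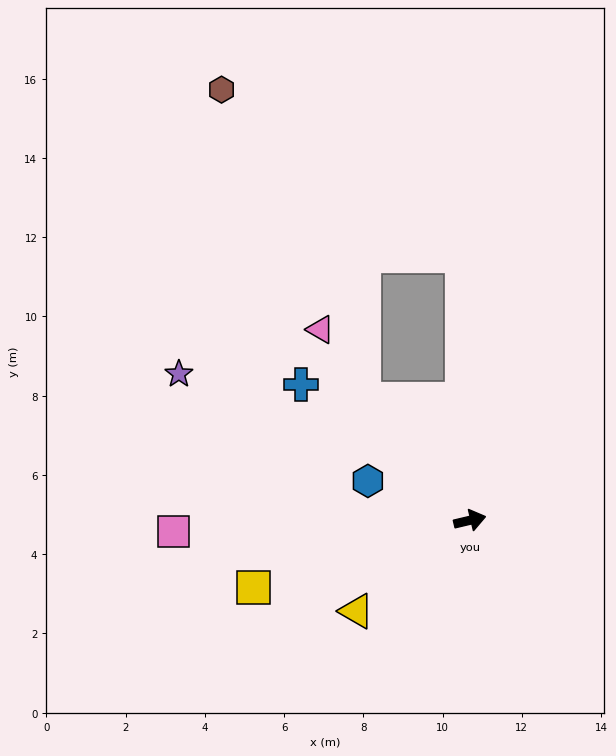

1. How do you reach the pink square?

turn left 169°, forward 7.5 m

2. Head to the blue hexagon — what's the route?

turn left 146°, forward 2.8 m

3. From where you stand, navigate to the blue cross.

turn left 128°, forward 5.5 m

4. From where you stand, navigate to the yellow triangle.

turn right 155°, forward 3.7 m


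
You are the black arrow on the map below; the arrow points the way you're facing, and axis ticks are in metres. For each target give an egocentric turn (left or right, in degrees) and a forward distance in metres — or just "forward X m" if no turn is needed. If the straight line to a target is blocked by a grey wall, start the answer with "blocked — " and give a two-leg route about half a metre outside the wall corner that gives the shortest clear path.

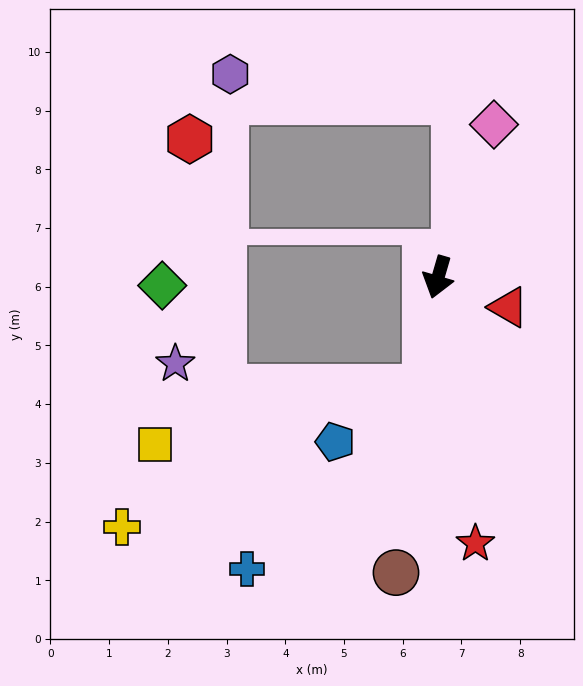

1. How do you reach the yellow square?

blocked — turn left 11°, forward 1.9 m, then turn right 73°, forward 4.7 m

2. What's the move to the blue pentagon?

blocked — turn left 11°, forward 1.9 m, then turn right 55°, forward 1.8 m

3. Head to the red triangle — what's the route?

turn left 83°, forward 1.3 m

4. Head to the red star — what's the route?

turn left 24°, forward 4.6 m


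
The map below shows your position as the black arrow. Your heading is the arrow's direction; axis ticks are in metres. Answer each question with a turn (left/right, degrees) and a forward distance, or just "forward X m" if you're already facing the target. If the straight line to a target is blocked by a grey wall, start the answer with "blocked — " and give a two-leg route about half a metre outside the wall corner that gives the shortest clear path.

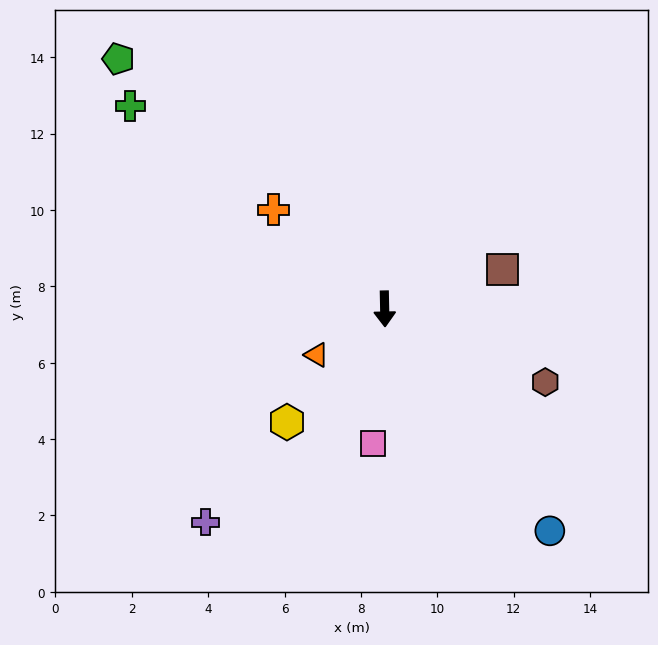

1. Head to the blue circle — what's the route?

turn left 35°, forward 7.2 m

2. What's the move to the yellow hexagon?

turn right 42°, forward 3.9 m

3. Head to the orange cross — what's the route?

turn right 133°, forward 3.9 m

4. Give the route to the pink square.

turn right 6°, forward 3.5 m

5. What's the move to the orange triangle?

turn right 57°, forward 2.2 m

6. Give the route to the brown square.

turn left 107°, forward 3.2 m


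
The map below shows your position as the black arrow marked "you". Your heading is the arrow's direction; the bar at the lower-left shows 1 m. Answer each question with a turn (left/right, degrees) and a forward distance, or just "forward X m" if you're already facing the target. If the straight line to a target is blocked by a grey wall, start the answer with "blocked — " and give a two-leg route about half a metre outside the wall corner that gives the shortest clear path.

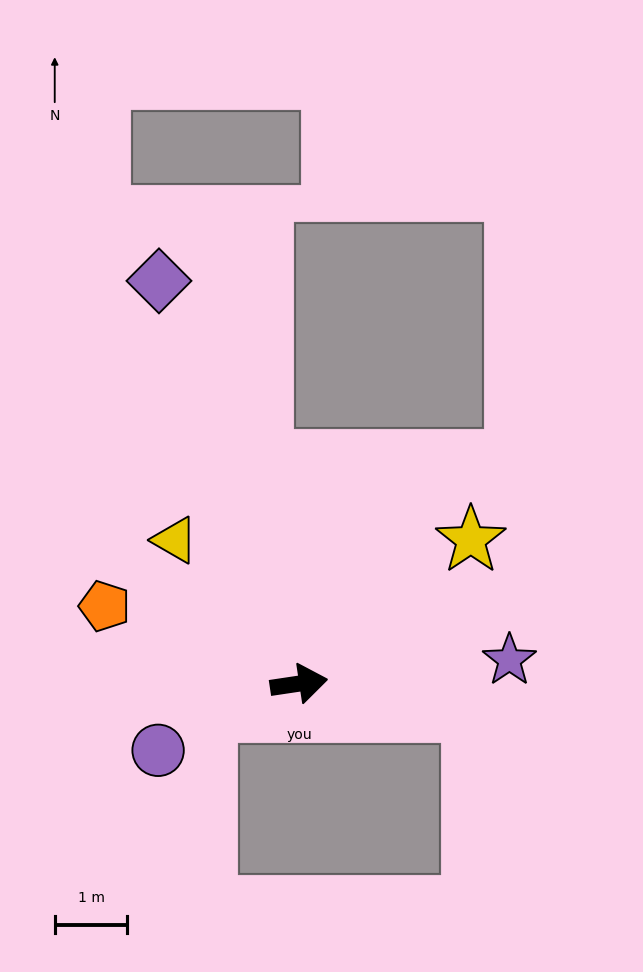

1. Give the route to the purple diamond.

turn left 101°, forward 5.9 m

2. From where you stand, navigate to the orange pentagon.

turn left 150°, forward 2.9 m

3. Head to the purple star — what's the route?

turn right 2°, forward 2.9 m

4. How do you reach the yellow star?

turn left 31°, forward 3.1 m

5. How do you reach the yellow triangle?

turn left 122°, forward 2.6 m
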